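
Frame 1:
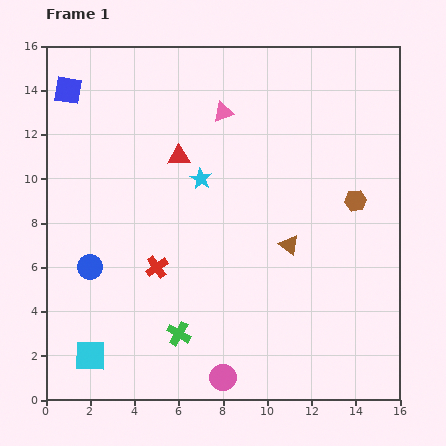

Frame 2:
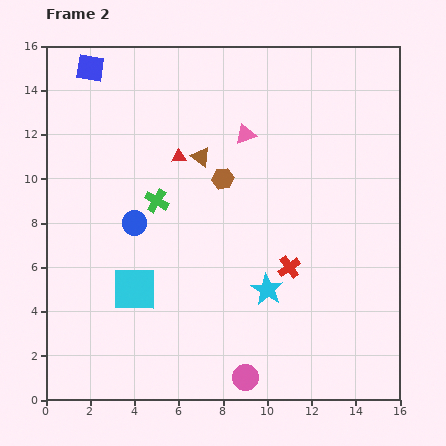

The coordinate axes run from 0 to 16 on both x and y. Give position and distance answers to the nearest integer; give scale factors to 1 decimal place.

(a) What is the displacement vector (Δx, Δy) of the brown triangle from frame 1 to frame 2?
(-4, 4)

The brown triangle was at (11, 7) in frame 1 and (7, 11) in frame 2.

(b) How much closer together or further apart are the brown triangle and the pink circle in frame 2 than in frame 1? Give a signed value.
+3

Distance in frame 1: 7. Distance in frame 2: 10.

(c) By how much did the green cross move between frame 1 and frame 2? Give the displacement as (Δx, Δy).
(-1, 6)

The green cross was at (6, 3) in frame 1 and (5, 9) in frame 2.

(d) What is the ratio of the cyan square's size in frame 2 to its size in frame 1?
1.4×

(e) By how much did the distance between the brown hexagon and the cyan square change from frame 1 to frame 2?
-8

Distance in frame 1: 14. Distance in frame 2: 6.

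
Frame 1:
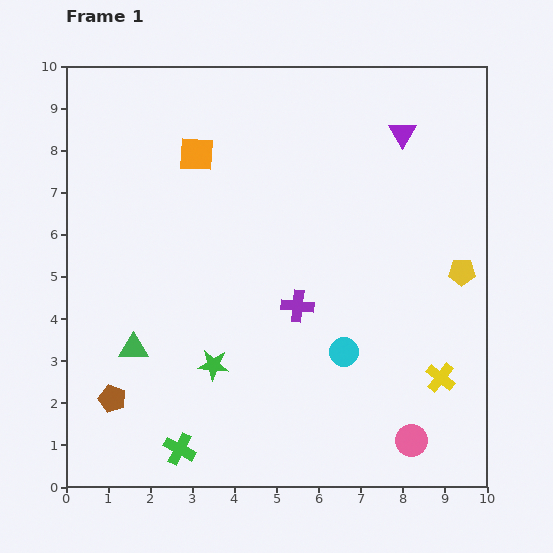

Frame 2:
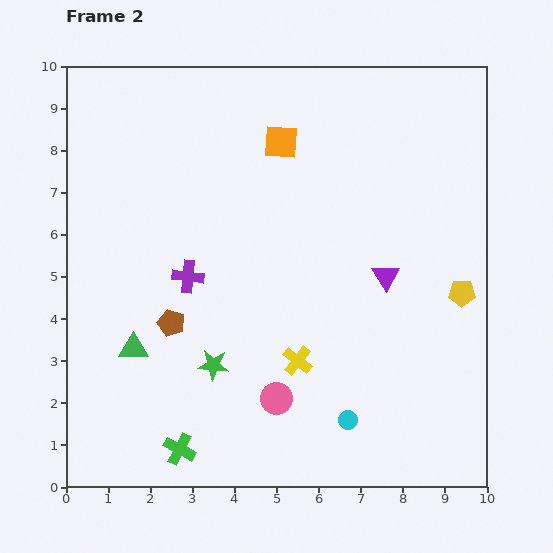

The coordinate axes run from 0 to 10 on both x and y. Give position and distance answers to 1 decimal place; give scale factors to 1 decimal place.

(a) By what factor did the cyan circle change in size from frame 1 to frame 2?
0.6×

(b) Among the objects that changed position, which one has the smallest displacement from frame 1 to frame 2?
the yellow pentagon

(moved 0.5)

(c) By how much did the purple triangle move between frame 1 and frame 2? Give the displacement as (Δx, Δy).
(-0.4, -3.4)

The purple triangle was at (8.0, 8.4) in frame 1 and (7.6, 5.0) in frame 2.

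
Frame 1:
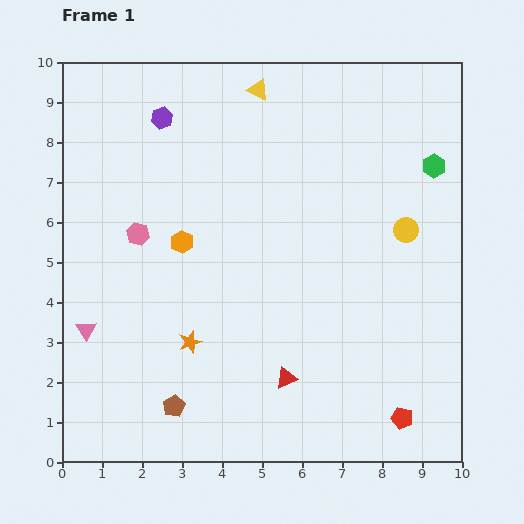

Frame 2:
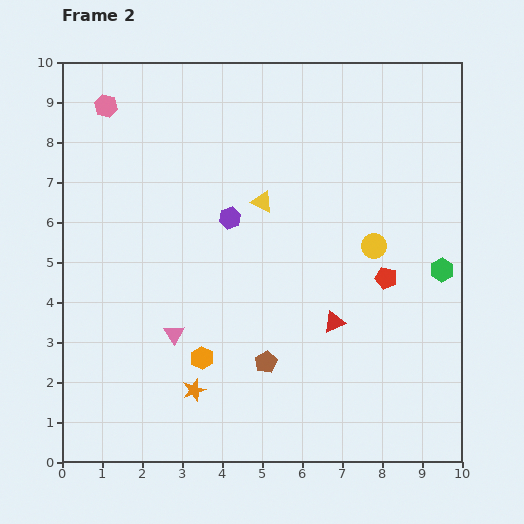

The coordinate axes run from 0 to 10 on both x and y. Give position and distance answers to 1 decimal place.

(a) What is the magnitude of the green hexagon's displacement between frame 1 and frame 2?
2.6

The green hexagon moved from (9.3, 7.4) to (9.5, 4.8), a distance of √(0.2² + 2.6²) ≈ 2.6.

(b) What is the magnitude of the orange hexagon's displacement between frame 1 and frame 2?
2.9

The orange hexagon moved from (3.0, 5.5) to (3.5, 2.6), a distance of √(0.5² + 2.9²) ≈ 2.9.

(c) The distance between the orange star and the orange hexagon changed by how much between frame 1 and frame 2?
-1.7

Distance in frame 1: 2.5. Distance in frame 2: 0.8.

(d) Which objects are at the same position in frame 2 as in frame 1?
none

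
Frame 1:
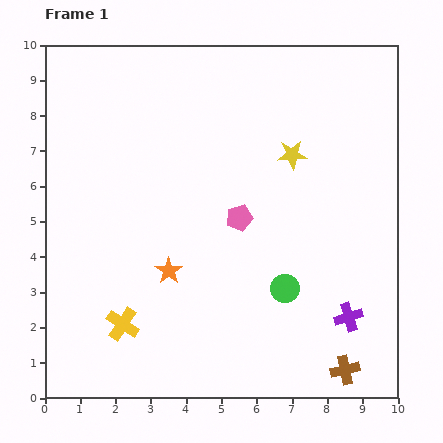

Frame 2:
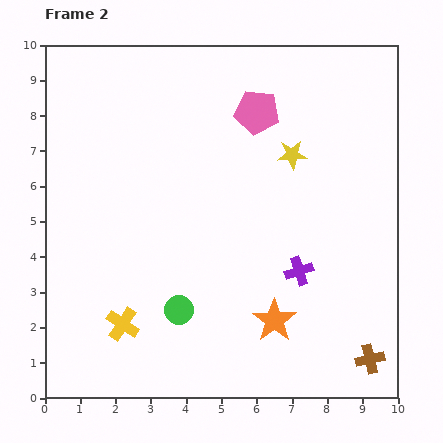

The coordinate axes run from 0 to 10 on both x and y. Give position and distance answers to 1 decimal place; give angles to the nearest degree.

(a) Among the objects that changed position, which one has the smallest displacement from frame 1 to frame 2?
the brown cross

(moved 0.8)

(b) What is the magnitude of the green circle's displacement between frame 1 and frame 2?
3.1

The green circle moved from (6.8, 3.1) to (3.8, 2.5), a distance of √(3.0² + 0.6²) ≈ 3.1.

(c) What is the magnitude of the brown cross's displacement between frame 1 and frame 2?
0.8

The brown cross moved from (8.5, 0.8) to (9.2, 1.1), a distance of √(0.7² + 0.3²) ≈ 0.8.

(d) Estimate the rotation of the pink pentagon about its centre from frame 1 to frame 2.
22° clockwise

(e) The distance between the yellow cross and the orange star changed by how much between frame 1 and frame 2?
+2.3

Distance in frame 1: 2.0. Distance in frame 2: 4.3.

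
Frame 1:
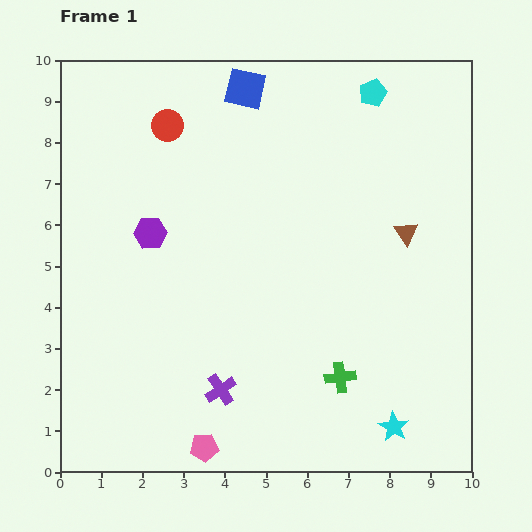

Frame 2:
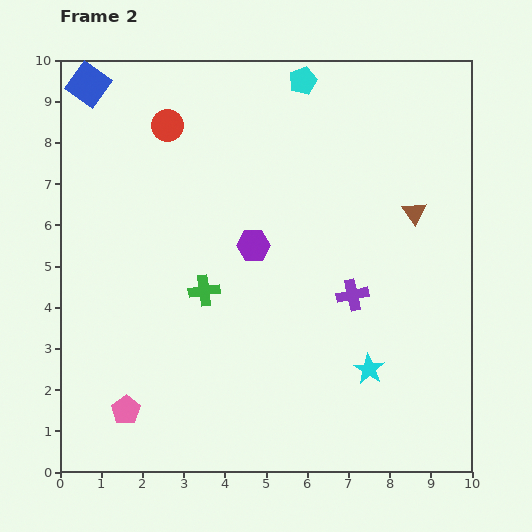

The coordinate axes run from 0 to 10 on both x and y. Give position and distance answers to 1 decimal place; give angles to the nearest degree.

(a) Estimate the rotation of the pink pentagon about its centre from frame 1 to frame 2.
29° counter-clockwise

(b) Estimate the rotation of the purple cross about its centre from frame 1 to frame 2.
22° clockwise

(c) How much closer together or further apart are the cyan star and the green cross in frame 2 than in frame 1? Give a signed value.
+2.6

Distance in frame 1: 1.8. Distance in frame 2: 4.4.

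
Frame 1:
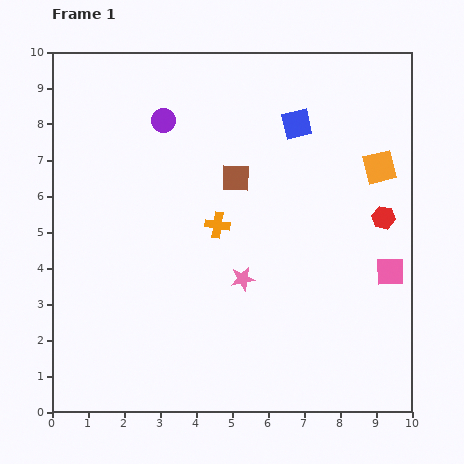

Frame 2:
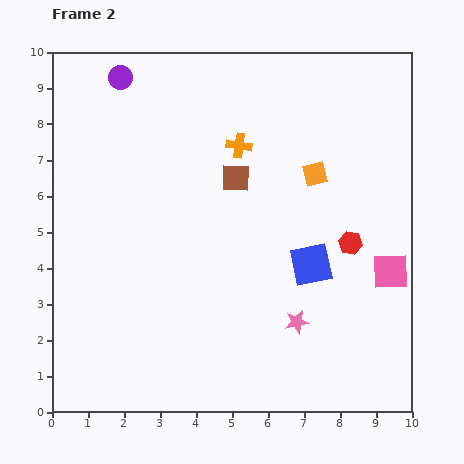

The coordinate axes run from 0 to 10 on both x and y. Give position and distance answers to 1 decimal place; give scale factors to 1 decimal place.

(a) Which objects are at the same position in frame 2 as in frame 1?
the pink square, the brown square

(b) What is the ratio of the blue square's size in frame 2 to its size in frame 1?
1.4×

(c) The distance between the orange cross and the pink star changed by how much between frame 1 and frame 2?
+3.5

Distance in frame 1: 1.7. Distance in frame 2: 5.2.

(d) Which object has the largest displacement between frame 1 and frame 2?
the blue square

(moved 3.9; next 2.3)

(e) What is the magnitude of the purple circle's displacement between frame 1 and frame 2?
1.7

The purple circle moved from (3.1, 8.1) to (1.9, 9.3), a distance of √(1.2² + 1.2²) ≈ 1.7.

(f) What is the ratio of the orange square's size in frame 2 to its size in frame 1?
0.7×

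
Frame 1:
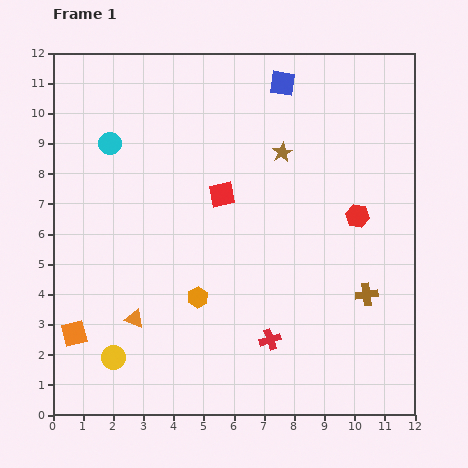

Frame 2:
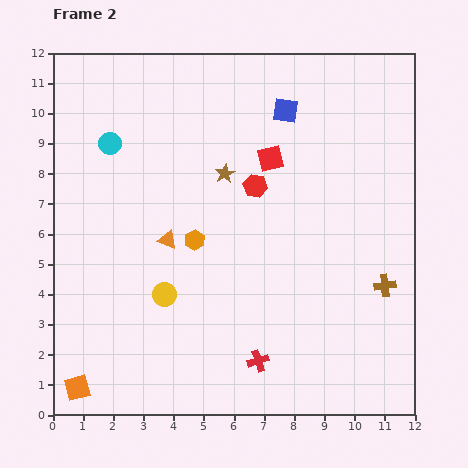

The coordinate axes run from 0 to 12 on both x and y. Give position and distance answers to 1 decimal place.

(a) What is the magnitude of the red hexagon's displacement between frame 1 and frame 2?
3.5

The red hexagon moved from (10.1, 6.6) to (6.7, 7.6), a distance of √(3.4² + 1.0²) ≈ 3.5.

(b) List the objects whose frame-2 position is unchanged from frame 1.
the cyan circle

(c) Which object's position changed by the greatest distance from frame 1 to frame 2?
the red hexagon

(moved 3.5; next 2.8)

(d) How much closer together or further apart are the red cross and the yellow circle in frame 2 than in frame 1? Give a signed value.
-1.4

Distance in frame 1: 5.2. Distance in frame 2: 3.8.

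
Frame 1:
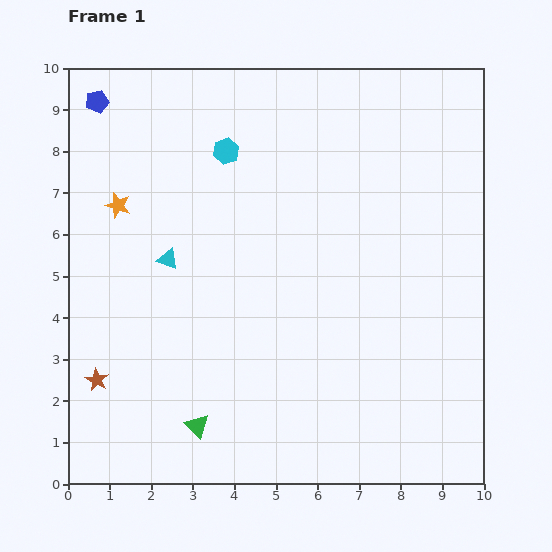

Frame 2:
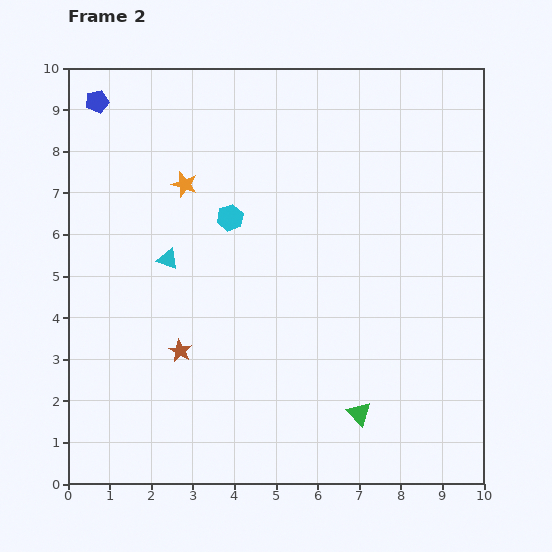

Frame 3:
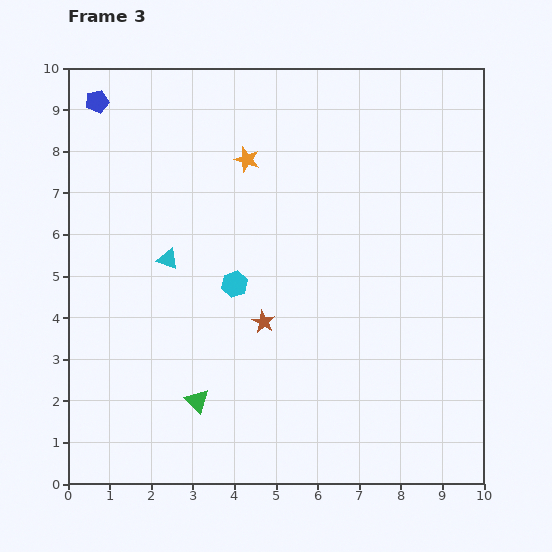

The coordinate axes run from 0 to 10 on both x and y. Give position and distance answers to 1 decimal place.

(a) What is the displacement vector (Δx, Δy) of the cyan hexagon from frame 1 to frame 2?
(0.1, -1.6)

The cyan hexagon was at (3.8, 8.0) in frame 1 and (3.9, 6.4) in frame 2.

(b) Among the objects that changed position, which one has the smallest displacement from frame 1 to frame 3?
the green triangle

(moved 0.6)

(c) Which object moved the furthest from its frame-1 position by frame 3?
the brown star

(moved 4.2; next 3.3)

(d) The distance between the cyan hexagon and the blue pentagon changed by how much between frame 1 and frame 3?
+2.2

Distance in frame 1: 3.3. Distance in frame 3: 5.5.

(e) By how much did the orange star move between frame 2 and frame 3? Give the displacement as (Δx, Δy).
(1.5, 0.6)

The orange star was at (2.8, 7.2) in frame 2 and (4.3, 7.8) in frame 3.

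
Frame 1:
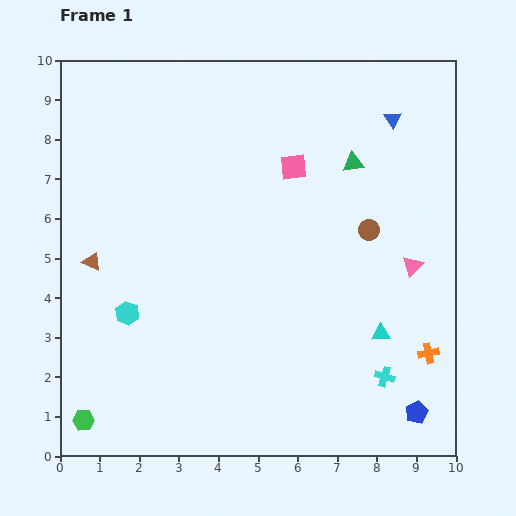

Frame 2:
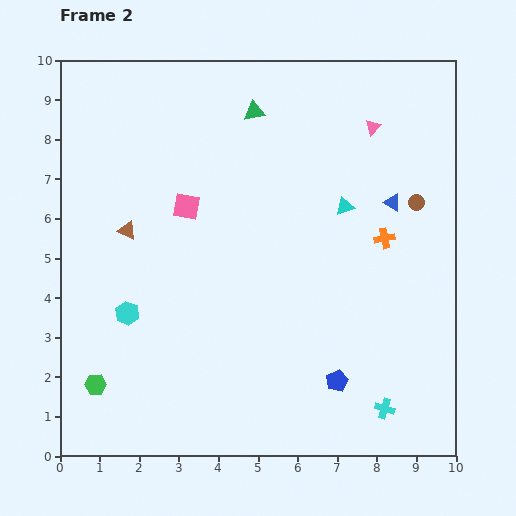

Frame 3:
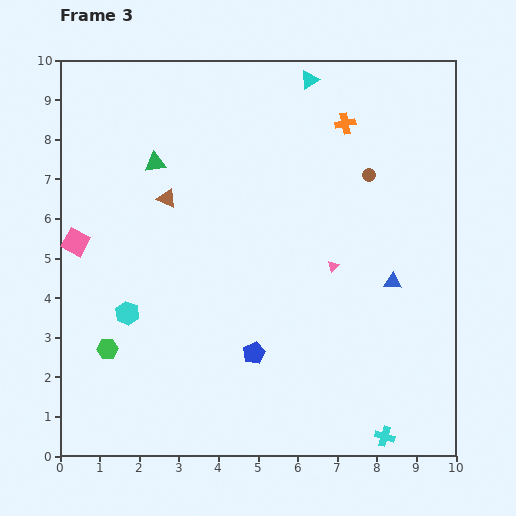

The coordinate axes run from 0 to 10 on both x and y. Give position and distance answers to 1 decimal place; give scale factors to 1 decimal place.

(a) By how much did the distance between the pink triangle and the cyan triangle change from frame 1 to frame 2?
+0.2

Distance in frame 1: 1.9. Distance in frame 2: 2.1.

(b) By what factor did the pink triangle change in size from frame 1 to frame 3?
0.6×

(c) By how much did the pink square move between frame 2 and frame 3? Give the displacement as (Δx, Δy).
(-2.8, -0.9)

The pink square was at (3.2, 6.3) in frame 2 and (0.4, 5.4) in frame 3.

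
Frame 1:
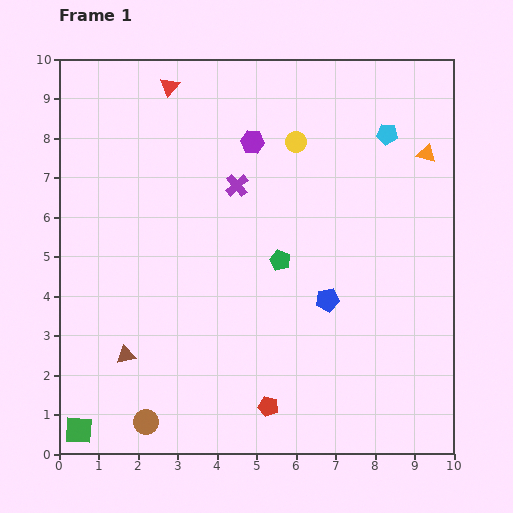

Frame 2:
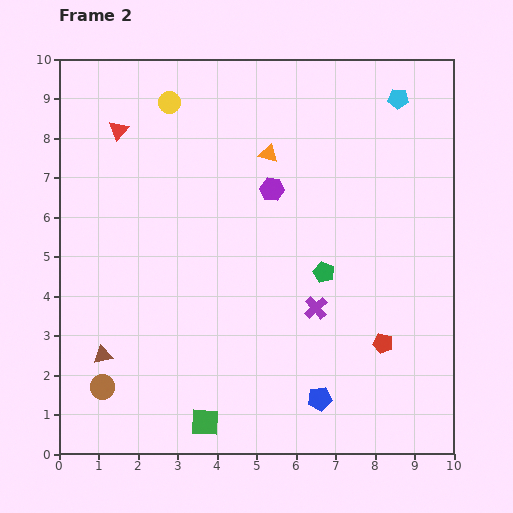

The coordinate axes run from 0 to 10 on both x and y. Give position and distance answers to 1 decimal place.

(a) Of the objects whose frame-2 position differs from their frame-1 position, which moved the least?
the brown triangle

(moved 0.6)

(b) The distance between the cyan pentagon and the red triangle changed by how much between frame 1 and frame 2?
+1.5

Distance in frame 1: 5.6. Distance in frame 2: 7.1.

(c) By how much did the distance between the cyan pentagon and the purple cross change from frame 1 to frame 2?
+1.7

Distance in frame 1: 4.0. Distance in frame 2: 5.7.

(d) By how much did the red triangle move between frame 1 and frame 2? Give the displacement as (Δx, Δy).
(-1.3, -1.1)

The red triangle was at (2.8, 9.3) in frame 1 and (1.5, 8.2) in frame 2.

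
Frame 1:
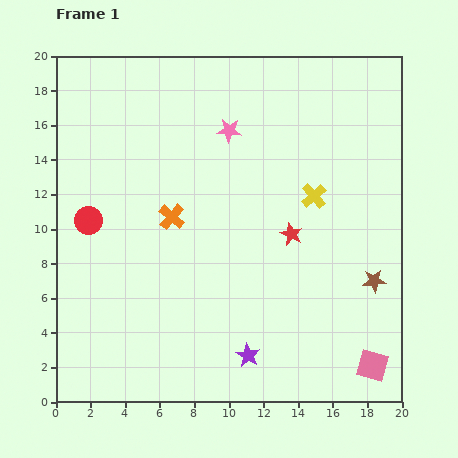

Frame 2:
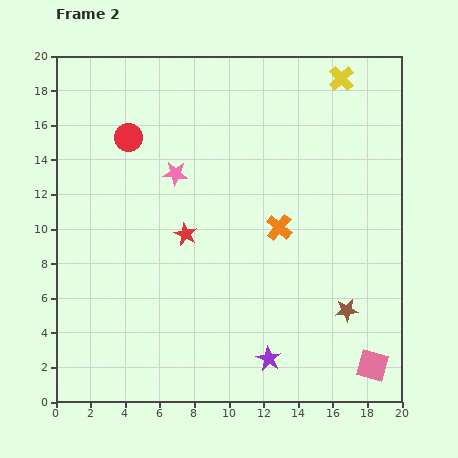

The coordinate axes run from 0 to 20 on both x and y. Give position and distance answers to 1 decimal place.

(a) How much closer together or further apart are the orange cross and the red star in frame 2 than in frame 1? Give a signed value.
-1.6

Distance in frame 1: 7.0. Distance in frame 2: 5.4.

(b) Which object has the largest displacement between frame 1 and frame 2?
the yellow cross

(moved 7.0; next 6.2)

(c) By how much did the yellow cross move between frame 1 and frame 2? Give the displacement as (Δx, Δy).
(1.6, 6.8)

The yellow cross was at (14.9, 11.9) in frame 1 and (16.5, 18.7) in frame 2.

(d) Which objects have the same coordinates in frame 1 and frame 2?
the pink square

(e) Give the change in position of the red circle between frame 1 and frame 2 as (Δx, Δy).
(2.3, 4.8)

The red circle was at (1.9, 10.5) in frame 1 and (4.2, 15.3) in frame 2.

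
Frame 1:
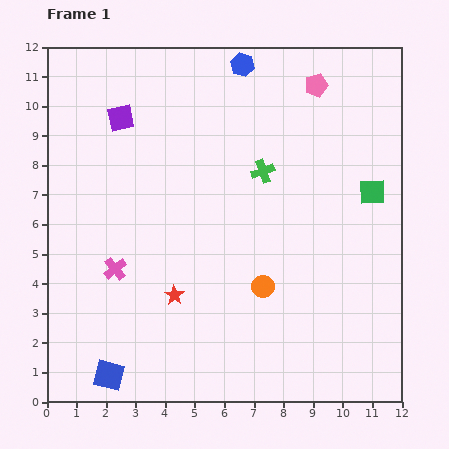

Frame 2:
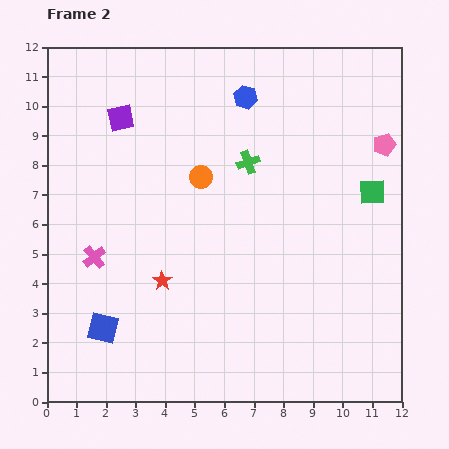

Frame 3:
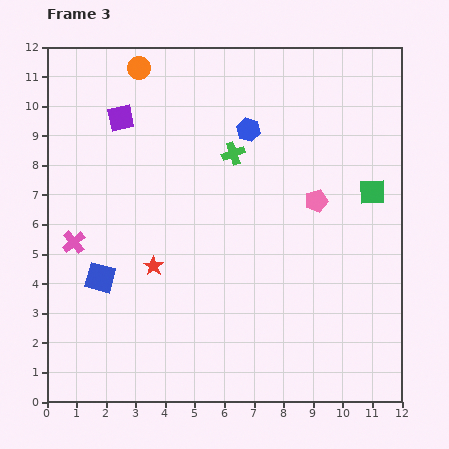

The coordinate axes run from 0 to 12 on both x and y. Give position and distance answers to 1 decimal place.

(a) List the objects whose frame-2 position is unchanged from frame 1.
the green square, the purple square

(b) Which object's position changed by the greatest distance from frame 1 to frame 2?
the orange circle

(moved 4.3; next 3.0)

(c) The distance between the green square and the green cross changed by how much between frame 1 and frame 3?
+1.1

Distance in frame 1: 3.8. Distance in frame 3: 4.9.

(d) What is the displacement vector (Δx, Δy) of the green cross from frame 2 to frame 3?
(-0.5, 0.3)

The green cross was at (6.8, 8.1) in frame 2 and (6.3, 8.4) in frame 3.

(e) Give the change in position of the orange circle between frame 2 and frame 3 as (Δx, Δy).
(-2.1, 3.7)

The orange circle was at (5.2, 7.6) in frame 2 and (3.1, 11.3) in frame 3.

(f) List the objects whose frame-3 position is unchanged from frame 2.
the green square, the purple square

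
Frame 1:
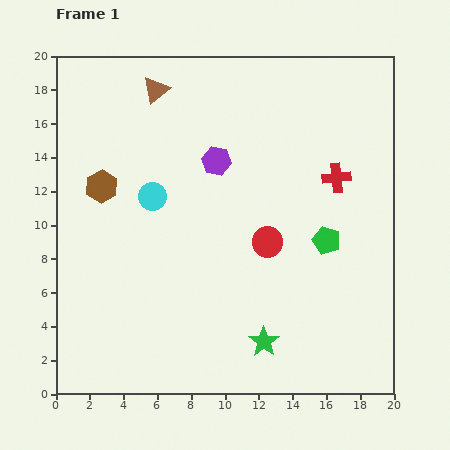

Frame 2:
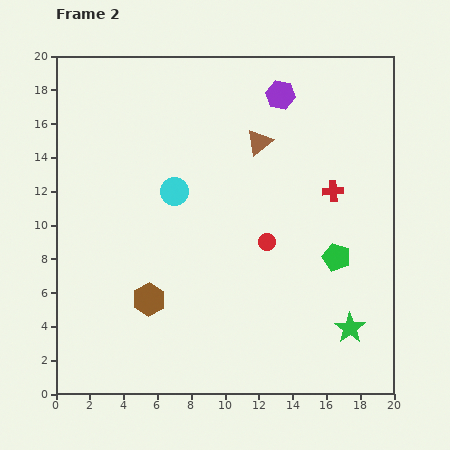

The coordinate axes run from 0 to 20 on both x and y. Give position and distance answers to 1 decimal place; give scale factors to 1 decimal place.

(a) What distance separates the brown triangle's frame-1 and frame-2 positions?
6.8

The brown triangle moved from (5.9, 18.0) to (12.0, 14.9), a distance of √(6.1² + 3.1²) ≈ 6.8.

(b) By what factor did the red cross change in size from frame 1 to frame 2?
0.7×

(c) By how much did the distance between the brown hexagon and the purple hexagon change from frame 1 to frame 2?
+7.4

Distance in frame 1: 7.0. Distance in frame 2: 14.4.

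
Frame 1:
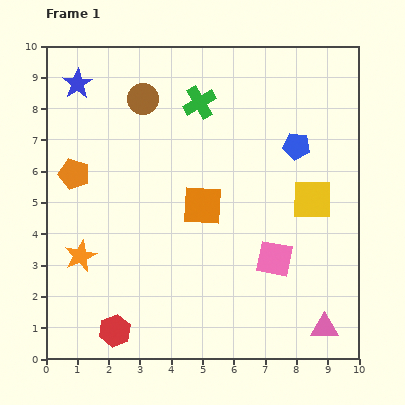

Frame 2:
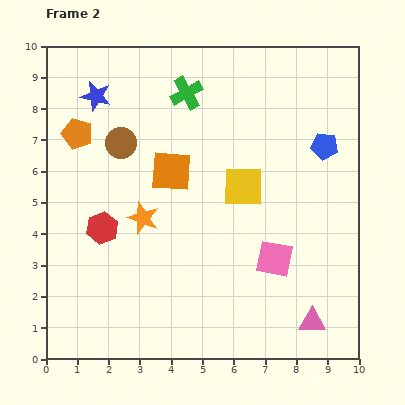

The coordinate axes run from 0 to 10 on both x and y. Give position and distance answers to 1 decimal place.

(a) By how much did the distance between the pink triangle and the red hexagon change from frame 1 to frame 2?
+0.6

Distance in frame 1: 6.7. Distance in frame 2: 7.3.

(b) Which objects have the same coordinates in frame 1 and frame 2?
the pink square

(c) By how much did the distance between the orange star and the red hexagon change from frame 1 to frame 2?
-1.3

Distance in frame 1: 2.6. Distance in frame 2: 1.3.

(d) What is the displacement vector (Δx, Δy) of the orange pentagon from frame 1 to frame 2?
(0.1, 1.3)

The orange pentagon was at (0.9, 5.9) in frame 1 and (1.0, 7.2) in frame 2.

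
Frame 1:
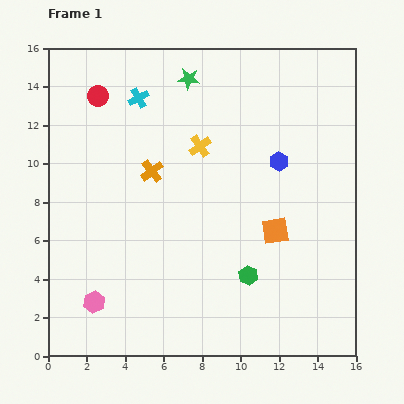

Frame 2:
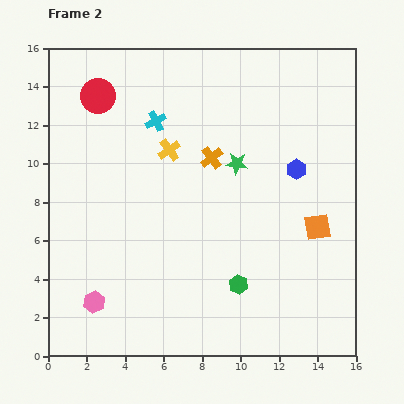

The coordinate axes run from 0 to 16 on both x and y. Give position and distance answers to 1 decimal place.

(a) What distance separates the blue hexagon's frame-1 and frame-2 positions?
1.0

The blue hexagon moved from (12.0, 10.1) to (12.9, 9.7), a distance of √(0.9² + 0.4²) ≈ 1.0.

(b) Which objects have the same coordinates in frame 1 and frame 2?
the pink hexagon, the red circle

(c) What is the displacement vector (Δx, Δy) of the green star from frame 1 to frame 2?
(2.5, -4.4)

The green star was at (7.3, 14.4) in frame 1 and (9.8, 10.0) in frame 2.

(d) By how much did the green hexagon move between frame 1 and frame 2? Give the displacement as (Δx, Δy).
(-0.5, -0.5)

The green hexagon was at (10.4, 4.2) in frame 1 and (9.9, 3.7) in frame 2.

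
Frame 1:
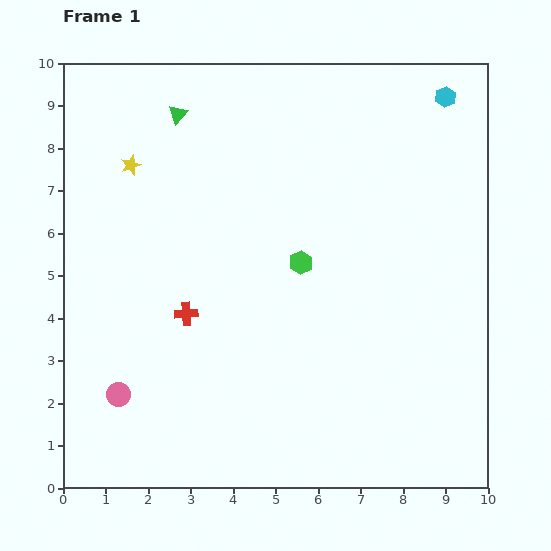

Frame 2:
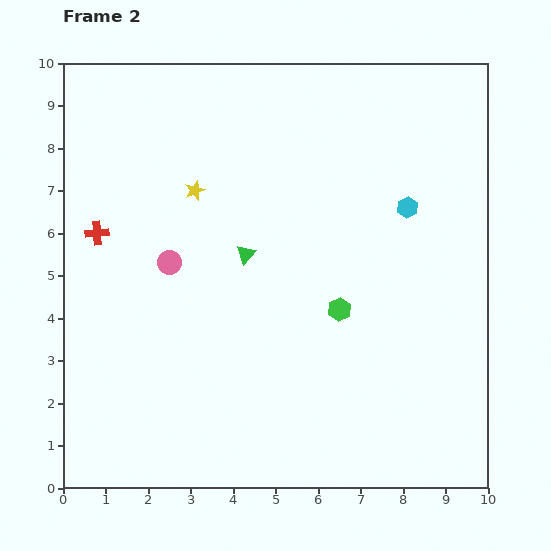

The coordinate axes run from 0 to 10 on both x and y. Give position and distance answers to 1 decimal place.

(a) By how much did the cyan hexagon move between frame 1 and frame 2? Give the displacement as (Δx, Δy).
(-0.9, -2.6)

The cyan hexagon was at (9.0, 9.2) in frame 1 and (8.1, 6.6) in frame 2.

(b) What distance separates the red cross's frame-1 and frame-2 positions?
2.8

The red cross moved from (2.9, 4.1) to (0.8, 6.0), a distance of √(2.1² + 1.9²) ≈ 2.8.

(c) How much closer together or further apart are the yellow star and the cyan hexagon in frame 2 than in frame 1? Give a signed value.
-2.6

Distance in frame 1: 7.6. Distance in frame 2: 5.0.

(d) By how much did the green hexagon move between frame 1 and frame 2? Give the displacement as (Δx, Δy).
(0.9, -1.1)

The green hexagon was at (5.6, 5.3) in frame 1 and (6.5, 4.2) in frame 2.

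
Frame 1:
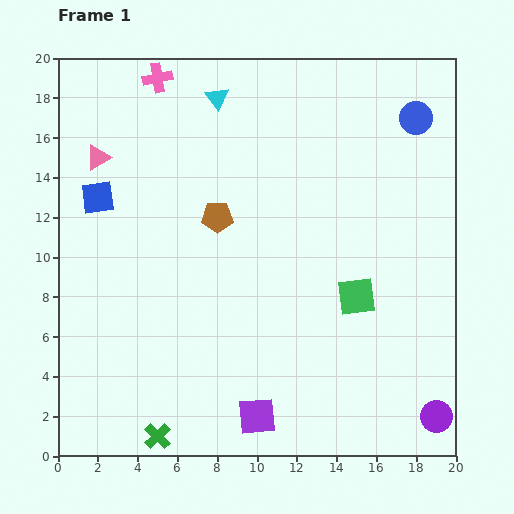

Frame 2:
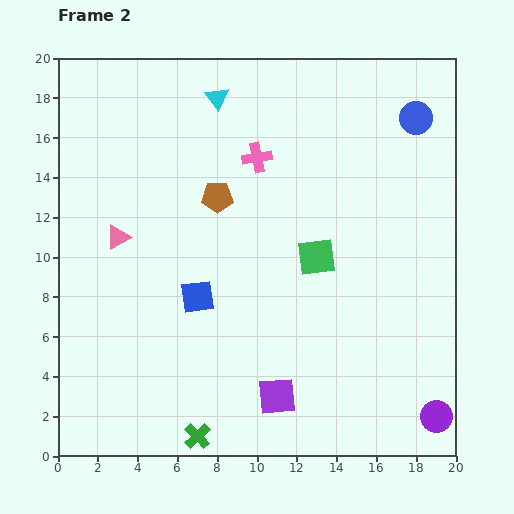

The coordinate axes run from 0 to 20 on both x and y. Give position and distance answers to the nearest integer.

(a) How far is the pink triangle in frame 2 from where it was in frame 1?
4

The pink triangle moved from (2, 15) to (3, 11), a distance of √(1² + 4²) ≈ 4.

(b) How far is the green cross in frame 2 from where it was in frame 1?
2

The green cross moved from (5, 1) to (7, 1), a distance of √(2² + 0²) ≈ 2.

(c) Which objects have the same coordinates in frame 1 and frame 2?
the cyan triangle, the blue circle, the purple circle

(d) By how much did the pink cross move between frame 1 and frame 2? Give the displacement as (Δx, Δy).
(5, -4)

The pink cross was at (5, 19) in frame 1 and (10, 15) in frame 2.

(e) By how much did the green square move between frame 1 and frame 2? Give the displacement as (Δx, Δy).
(-2, 2)

The green square was at (15, 8) in frame 1 and (13, 10) in frame 2.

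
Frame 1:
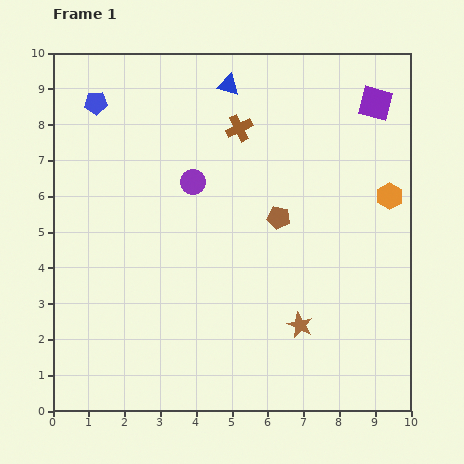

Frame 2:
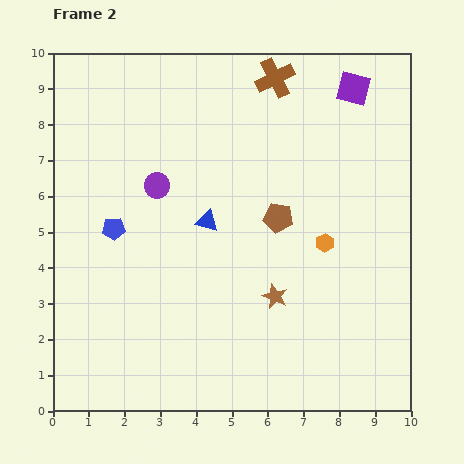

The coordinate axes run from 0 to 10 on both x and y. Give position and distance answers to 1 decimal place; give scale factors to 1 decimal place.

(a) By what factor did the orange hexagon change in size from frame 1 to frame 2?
0.7×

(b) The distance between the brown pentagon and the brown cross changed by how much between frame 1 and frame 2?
+1.2

Distance in frame 1: 2.7. Distance in frame 2: 3.9.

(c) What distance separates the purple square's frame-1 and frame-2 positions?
0.7

The purple square moved from (9.0, 8.6) to (8.4, 9.0), a distance of √(0.6² + 0.4²) ≈ 0.7.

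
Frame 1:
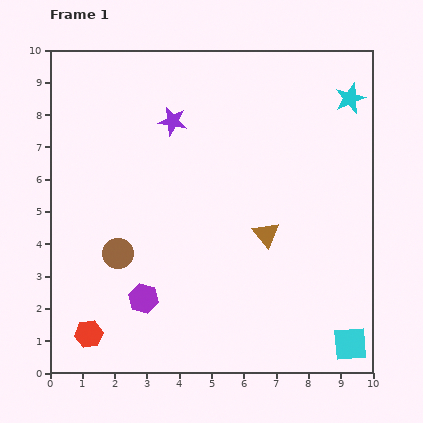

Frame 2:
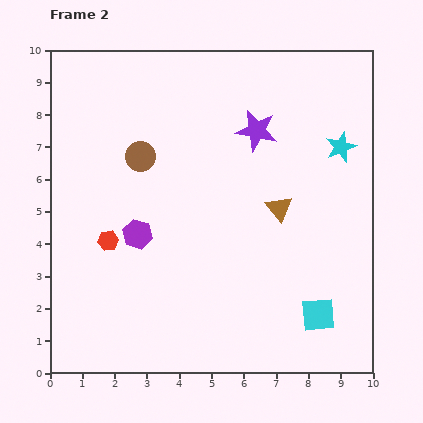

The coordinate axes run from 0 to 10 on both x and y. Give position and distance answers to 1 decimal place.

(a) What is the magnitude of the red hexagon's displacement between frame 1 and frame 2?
3.0

The red hexagon moved from (1.2, 1.2) to (1.8, 4.1), a distance of √(0.6² + 2.9²) ≈ 3.0.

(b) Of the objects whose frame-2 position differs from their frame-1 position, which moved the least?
the brown triangle

(moved 0.9)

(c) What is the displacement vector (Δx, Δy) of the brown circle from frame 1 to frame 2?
(0.7, 3.0)

The brown circle was at (2.1, 3.7) in frame 1 and (2.8, 6.7) in frame 2.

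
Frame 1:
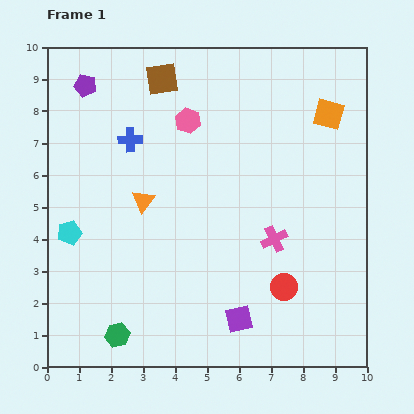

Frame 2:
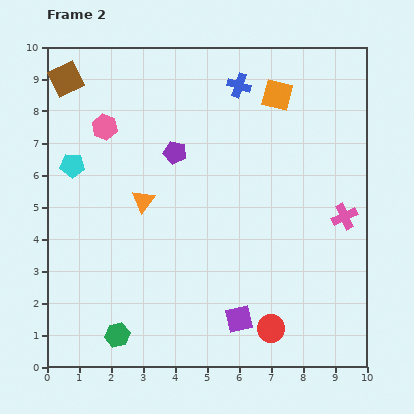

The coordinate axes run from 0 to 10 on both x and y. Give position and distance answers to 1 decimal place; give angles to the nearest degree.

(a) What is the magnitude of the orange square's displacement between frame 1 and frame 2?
1.7

The orange square moved from (8.8, 7.9) to (7.2, 8.5), a distance of √(1.6² + 0.6²) ≈ 1.7.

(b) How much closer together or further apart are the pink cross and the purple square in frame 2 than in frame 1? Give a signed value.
+1.9

Distance in frame 1: 2.7. Distance in frame 2: 4.6.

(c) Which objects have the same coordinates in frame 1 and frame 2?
the green hexagon, the orange triangle, the purple square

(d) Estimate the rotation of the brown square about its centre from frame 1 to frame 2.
17° counter-clockwise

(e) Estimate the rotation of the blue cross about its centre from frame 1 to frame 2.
20° clockwise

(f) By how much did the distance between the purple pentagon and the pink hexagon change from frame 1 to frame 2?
-1.1

Distance in frame 1: 3.4. Distance in frame 2: 2.3.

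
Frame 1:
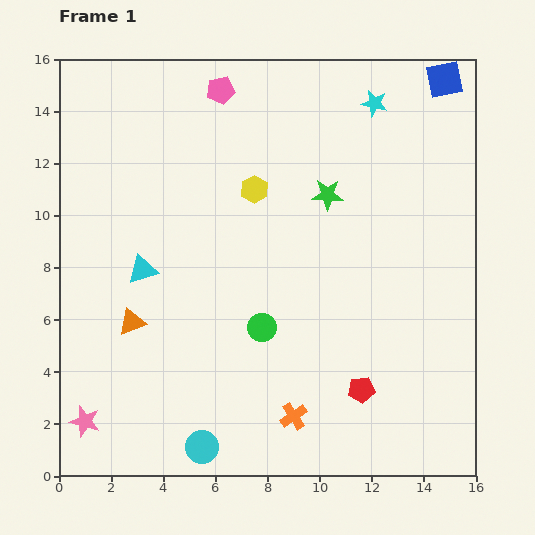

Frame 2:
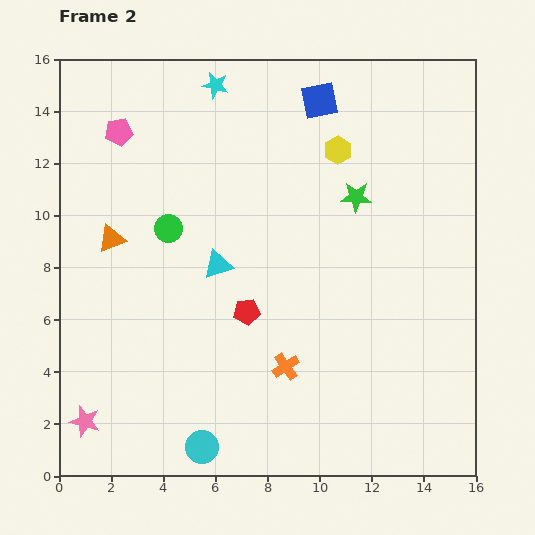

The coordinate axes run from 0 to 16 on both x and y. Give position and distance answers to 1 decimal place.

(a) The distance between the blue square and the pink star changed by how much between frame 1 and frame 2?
-3.8

Distance in frame 1: 19.0. Distance in frame 2: 15.2.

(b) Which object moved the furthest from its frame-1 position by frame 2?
the cyan star

(moved 6.1; next 5.3)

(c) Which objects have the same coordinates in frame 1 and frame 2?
the cyan circle, the pink star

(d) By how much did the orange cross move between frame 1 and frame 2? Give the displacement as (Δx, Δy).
(-0.3, 1.9)

The orange cross was at (9.0, 2.3) in frame 1 and (8.7, 4.2) in frame 2.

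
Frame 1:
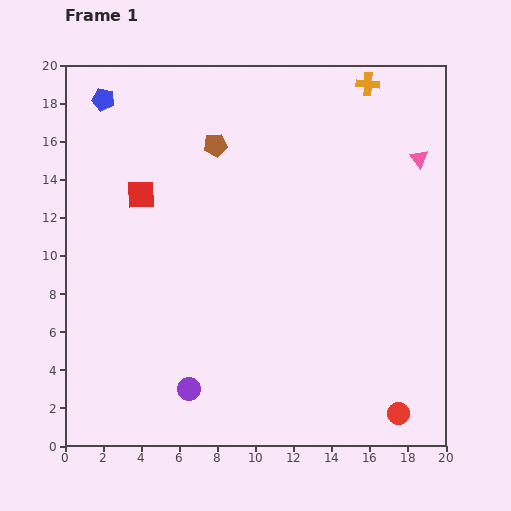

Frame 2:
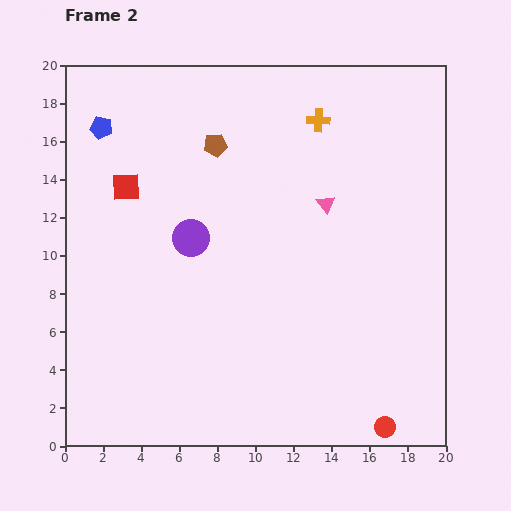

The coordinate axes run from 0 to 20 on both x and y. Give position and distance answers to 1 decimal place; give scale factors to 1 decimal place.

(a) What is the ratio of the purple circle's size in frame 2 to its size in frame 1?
1.6×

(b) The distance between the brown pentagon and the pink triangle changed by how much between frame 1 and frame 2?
-4.1

Distance in frame 1: 10.7. Distance in frame 2: 6.6.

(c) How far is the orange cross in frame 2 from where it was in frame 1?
3.2

The orange cross moved from (15.9, 19.0) to (13.3, 17.1), a distance of √(2.6² + 1.9²) ≈ 3.2.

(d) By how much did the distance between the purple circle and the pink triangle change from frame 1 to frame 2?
-9.8

Distance in frame 1: 17.1. Distance in frame 2: 7.3.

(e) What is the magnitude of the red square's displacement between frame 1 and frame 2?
0.9

The red square moved from (4.0, 13.2) to (3.2, 13.6), a distance of √(0.8² + 0.4²) ≈ 0.9.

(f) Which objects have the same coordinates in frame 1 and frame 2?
the brown pentagon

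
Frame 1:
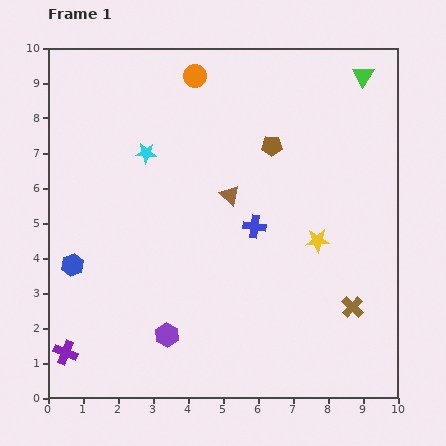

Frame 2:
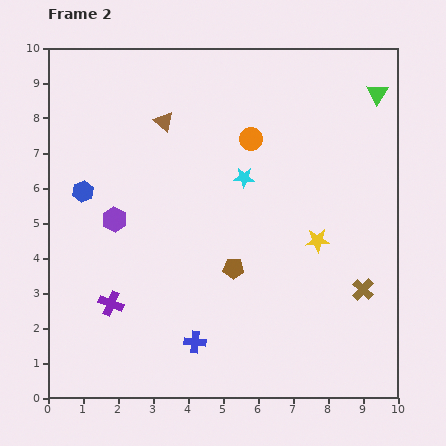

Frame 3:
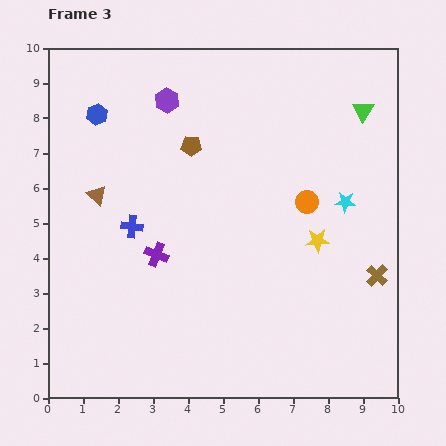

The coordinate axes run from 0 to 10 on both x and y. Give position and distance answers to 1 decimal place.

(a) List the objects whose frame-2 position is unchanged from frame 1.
the yellow star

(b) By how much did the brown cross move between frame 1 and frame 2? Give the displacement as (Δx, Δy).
(0.3, 0.5)

The brown cross was at (8.7, 2.6) in frame 1 and (9.0, 3.1) in frame 2.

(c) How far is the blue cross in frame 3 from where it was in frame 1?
3.5

The blue cross moved from (5.9, 4.9) to (2.4, 4.9), a distance of √(3.5² + 0.0²) ≈ 3.5.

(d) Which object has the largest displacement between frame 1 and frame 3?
the purple hexagon

(moved 6.7; next 5.9)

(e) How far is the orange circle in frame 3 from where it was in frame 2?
2.4

The orange circle moved from (5.8, 7.4) to (7.4, 5.6), a distance of √(1.6² + 1.8²) ≈ 2.4.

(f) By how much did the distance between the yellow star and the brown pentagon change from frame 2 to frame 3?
+2.0

Distance in frame 2: 2.5. Distance in frame 3: 4.5.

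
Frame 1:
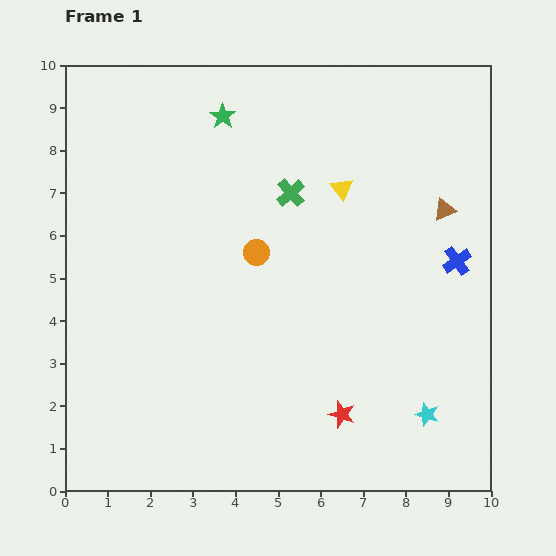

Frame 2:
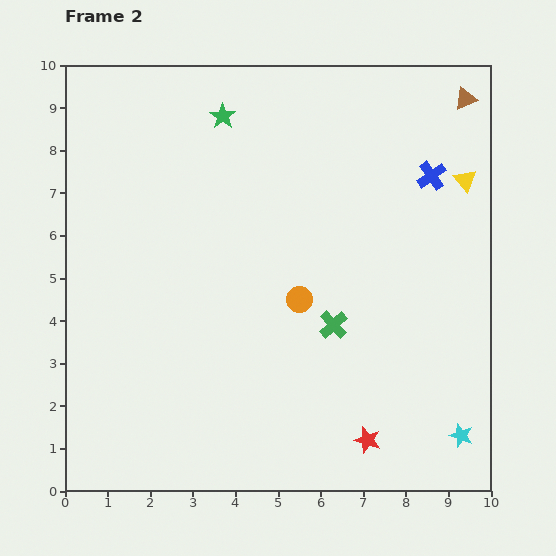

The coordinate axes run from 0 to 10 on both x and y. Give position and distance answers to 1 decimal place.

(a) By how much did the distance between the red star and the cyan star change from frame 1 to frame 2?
+0.2

Distance in frame 1: 2.0. Distance in frame 2: 2.2.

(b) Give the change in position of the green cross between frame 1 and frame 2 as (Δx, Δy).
(1.0, -3.1)

The green cross was at (5.3, 7.0) in frame 1 and (6.3, 3.9) in frame 2.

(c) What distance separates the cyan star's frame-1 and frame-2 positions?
0.9

The cyan star moved from (8.5, 1.8) to (9.3, 1.3), a distance of √(0.8² + 0.5²) ≈ 0.9.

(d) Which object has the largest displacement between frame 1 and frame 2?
the green cross

(moved 3.3; next 2.9)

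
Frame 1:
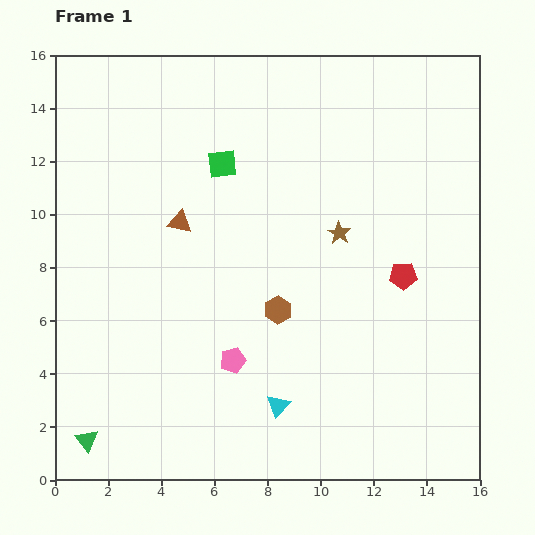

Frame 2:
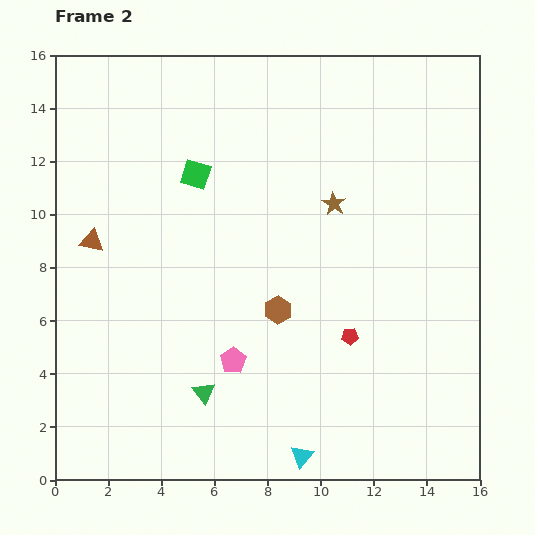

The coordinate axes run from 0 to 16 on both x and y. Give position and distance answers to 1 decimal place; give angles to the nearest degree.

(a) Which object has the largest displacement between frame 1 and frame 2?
the green triangle

(moved 4.8; next 3.4)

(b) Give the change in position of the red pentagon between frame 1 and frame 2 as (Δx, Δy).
(-2.0, -2.3)

The red pentagon was at (13.1, 7.7) in frame 1 and (11.1, 5.4) in frame 2.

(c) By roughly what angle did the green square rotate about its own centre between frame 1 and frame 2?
24° clockwise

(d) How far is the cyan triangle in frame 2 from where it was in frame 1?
2.1

The cyan triangle moved from (8.4, 2.8) to (9.3, 0.9), a distance of √(0.9² + 1.9²) ≈ 2.1.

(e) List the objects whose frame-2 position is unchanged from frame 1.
the pink pentagon, the brown hexagon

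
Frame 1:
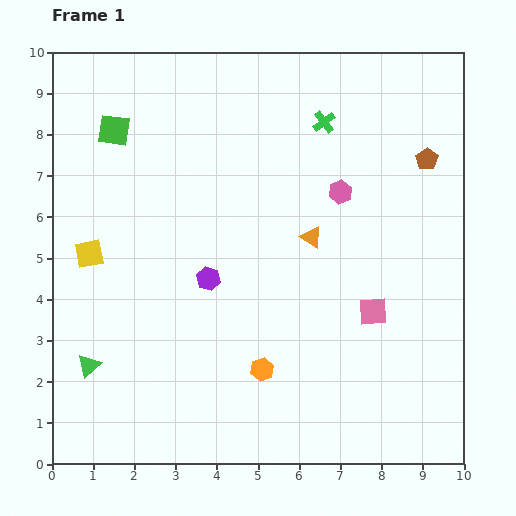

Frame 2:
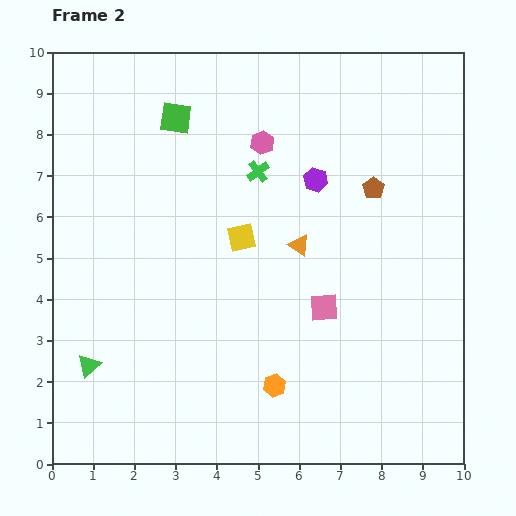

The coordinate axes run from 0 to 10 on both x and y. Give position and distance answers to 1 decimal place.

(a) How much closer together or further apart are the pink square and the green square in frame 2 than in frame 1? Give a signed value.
-1.9

Distance in frame 1: 7.7. Distance in frame 2: 5.8.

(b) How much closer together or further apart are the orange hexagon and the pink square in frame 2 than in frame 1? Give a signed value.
-0.8

Distance in frame 1: 3.0. Distance in frame 2: 2.2.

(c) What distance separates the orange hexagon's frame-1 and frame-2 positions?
0.5

The orange hexagon moved from (5.1, 2.3) to (5.4, 1.9), a distance of √(0.3² + 0.4²) ≈ 0.5.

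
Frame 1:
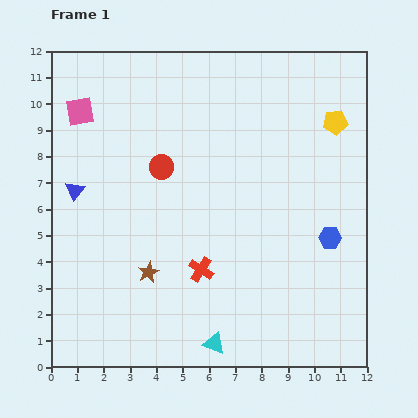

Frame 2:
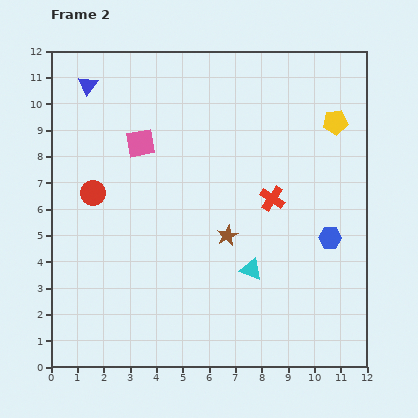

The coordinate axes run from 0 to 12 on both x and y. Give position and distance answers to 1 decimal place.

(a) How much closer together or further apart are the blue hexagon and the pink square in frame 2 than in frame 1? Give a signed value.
-2.6

Distance in frame 1: 10.6. Distance in frame 2: 8.0.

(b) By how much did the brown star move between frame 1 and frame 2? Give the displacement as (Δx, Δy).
(3.0, 1.4)

The brown star was at (3.7, 3.6) in frame 1 and (6.7, 5.0) in frame 2.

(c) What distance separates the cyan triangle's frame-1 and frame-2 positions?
3.1

The cyan triangle moved from (6.2, 0.9) to (7.6, 3.7), a distance of √(1.4² + 2.8²) ≈ 3.1.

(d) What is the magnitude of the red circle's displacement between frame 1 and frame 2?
2.8

The red circle moved from (4.2, 7.6) to (1.6, 6.6), a distance of √(2.6² + 1.0²) ≈ 2.8.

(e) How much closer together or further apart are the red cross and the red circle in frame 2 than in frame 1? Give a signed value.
+2.6

Distance in frame 1: 4.2. Distance in frame 2: 6.8.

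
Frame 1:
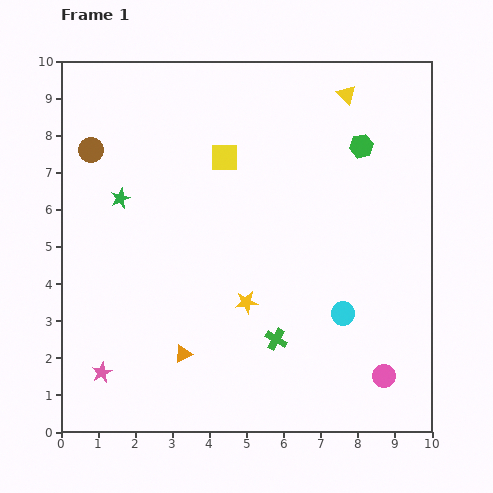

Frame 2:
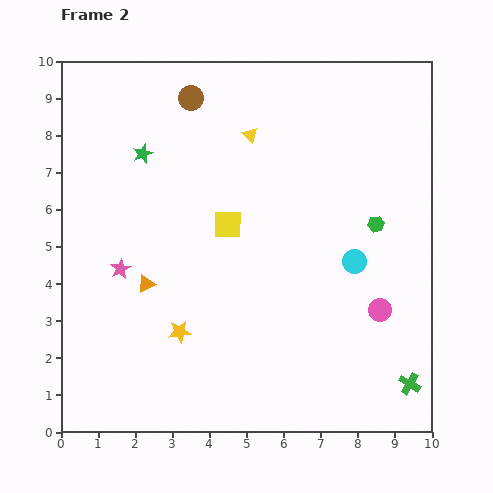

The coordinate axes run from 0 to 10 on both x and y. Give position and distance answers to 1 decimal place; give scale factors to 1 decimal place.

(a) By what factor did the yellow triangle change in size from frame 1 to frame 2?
0.8×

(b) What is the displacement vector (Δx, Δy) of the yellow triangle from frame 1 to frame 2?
(-2.6, -1.1)

The yellow triangle was at (7.7, 9.1) in frame 1 and (5.1, 8.0) in frame 2.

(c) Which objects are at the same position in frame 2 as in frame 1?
none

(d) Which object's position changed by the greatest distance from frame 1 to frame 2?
the green cross

(moved 3.8; next 3.0)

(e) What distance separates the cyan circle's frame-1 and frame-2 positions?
1.4

The cyan circle moved from (7.6, 3.2) to (7.9, 4.6), a distance of √(0.3² + 1.4²) ≈ 1.4.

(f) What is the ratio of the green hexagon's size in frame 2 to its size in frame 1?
0.7×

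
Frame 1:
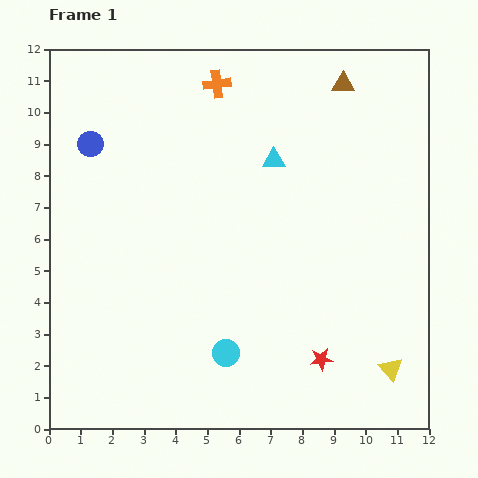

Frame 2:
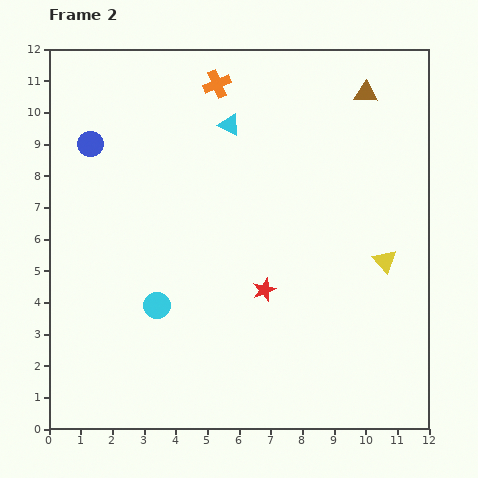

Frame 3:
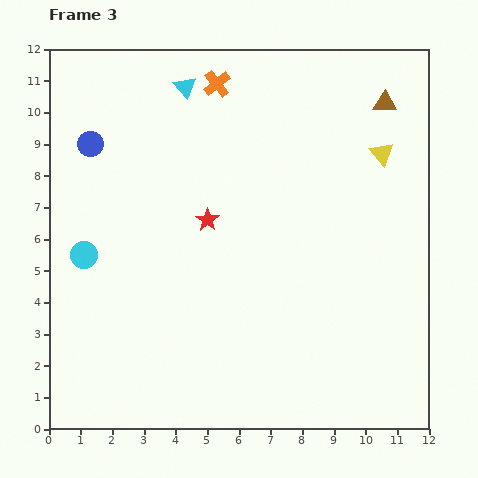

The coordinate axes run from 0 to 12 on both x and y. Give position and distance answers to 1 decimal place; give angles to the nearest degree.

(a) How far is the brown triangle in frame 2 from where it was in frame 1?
0.8

The brown triangle moved from (9.3, 10.9) to (10.0, 10.6), a distance of √(0.7² + 0.3²) ≈ 0.8.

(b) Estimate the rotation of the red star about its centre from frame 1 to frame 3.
31° counter-clockwise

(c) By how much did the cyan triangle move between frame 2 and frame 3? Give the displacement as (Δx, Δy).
(-1.4, 1.2)

The cyan triangle was at (5.7, 9.6) in frame 2 and (4.3, 10.8) in frame 3.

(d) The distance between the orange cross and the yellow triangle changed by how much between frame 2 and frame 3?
-2.1

Distance in frame 2: 7.7. Distance in frame 3: 5.6.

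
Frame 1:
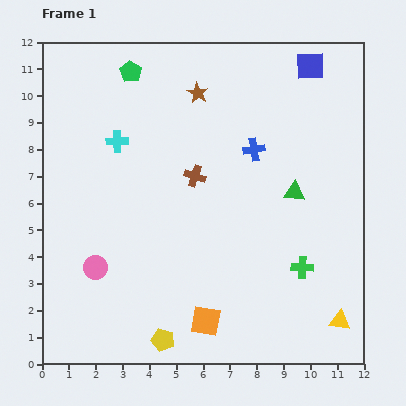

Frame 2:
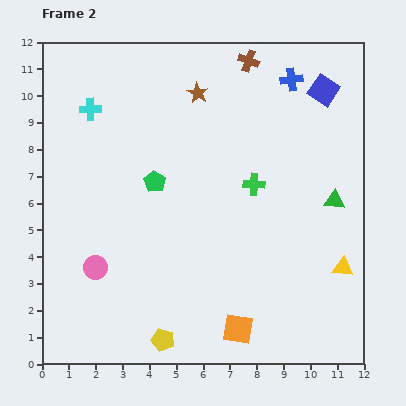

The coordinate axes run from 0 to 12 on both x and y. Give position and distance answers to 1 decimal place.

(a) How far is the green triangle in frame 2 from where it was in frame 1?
1.5

The green triangle moved from (9.4, 6.4) to (10.9, 6.1), a distance of √(1.5² + 0.3²) ≈ 1.5.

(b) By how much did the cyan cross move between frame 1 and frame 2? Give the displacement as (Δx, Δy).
(-1.0, 1.2)

The cyan cross was at (2.8, 8.3) in frame 1 and (1.8, 9.5) in frame 2.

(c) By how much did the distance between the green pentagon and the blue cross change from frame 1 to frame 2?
+1.0

Distance in frame 1: 5.4. Distance in frame 2: 6.4.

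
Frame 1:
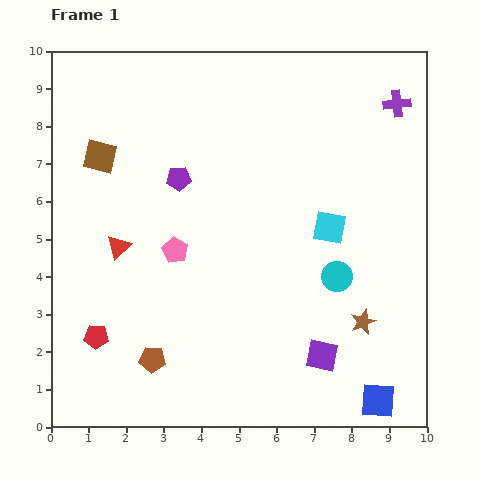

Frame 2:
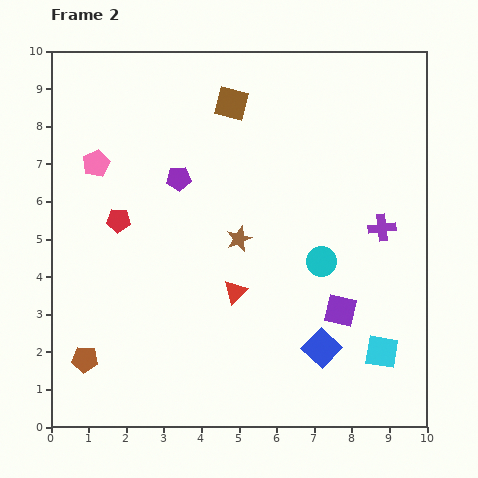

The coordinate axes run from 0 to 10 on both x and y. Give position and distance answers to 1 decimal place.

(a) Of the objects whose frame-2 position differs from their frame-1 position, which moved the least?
the cyan circle

(moved 0.6)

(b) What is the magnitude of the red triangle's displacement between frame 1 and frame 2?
3.3

The red triangle moved from (1.8, 4.8) to (4.9, 3.6), a distance of √(3.1² + 1.2²) ≈ 3.3.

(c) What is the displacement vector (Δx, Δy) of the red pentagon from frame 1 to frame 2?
(0.6, 3.1)

The red pentagon was at (1.2, 2.4) in frame 1 and (1.8, 5.5) in frame 2.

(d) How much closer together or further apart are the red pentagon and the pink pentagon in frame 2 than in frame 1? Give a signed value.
-1.5

Distance in frame 1: 3.1. Distance in frame 2: 1.6.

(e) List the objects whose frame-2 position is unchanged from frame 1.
the purple pentagon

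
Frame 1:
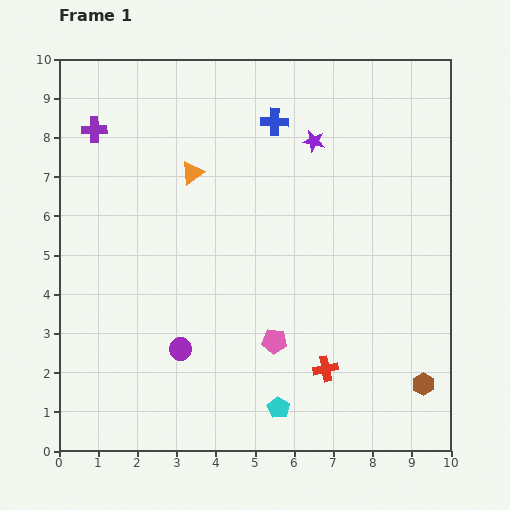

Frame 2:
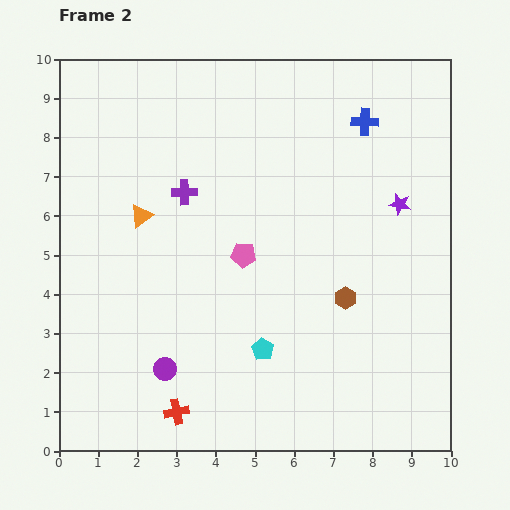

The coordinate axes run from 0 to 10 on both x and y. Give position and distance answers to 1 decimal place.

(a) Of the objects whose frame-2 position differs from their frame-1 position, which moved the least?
the purple circle

(moved 0.6)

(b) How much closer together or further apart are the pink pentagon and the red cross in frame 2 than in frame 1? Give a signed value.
+2.8

Distance in frame 1: 1.5. Distance in frame 2: 4.3.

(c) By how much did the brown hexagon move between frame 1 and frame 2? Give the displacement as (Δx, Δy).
(-2.0, 2.2)

The brown hexagon was at (9.3, 1.7) in frame 1 and (7.3, 3.9) in frame 2.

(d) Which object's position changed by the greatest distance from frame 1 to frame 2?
the red cross

(moved 4.0; next 3.0)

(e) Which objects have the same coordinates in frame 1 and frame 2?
none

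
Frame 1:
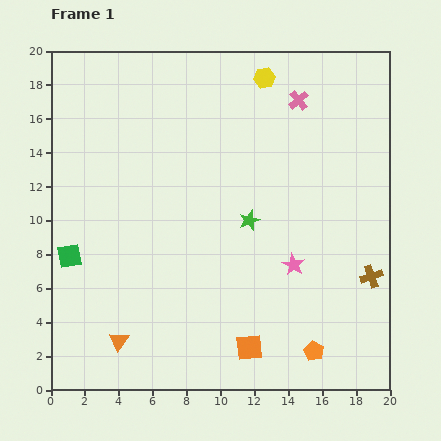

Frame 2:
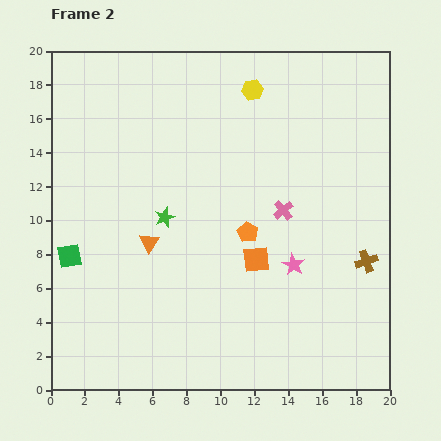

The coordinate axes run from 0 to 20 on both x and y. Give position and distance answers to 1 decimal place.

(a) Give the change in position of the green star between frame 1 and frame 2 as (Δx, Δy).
(-5.0, 0.2)

The green star was at (11.7, 10.0) in frame 1 and (6.7, 10.2) in frame 2.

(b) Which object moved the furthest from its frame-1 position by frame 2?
the orange pentagon

(moved 8.0; next 6.6)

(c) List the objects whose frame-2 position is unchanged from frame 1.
the pink star, the green square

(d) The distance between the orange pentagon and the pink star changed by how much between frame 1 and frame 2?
-1.9

Distance in frame 1: 5.2. Distance in frame 2: 3.3.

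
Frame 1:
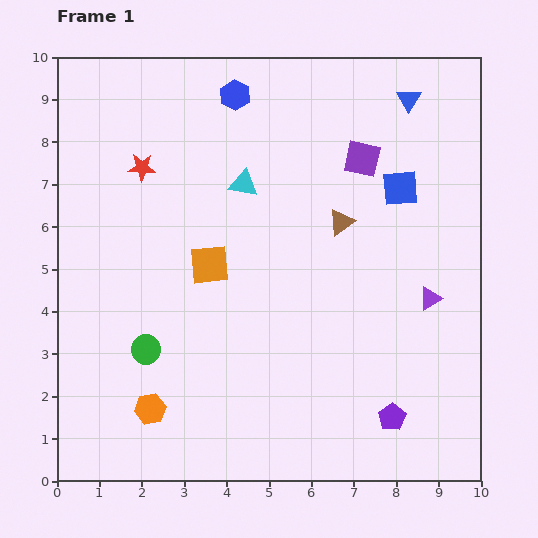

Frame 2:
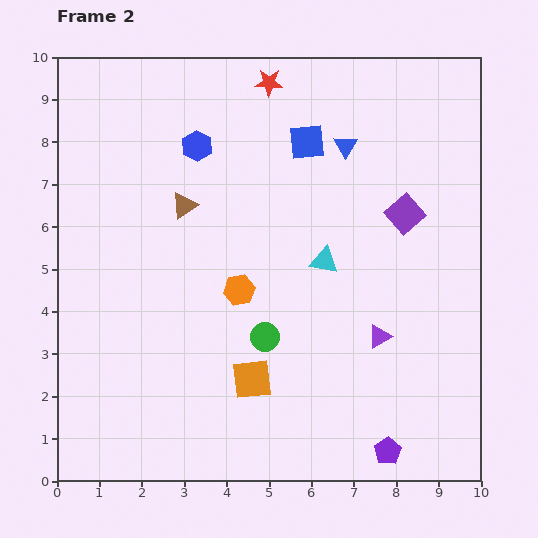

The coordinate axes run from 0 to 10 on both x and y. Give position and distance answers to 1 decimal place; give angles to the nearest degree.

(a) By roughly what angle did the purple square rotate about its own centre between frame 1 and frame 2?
36° clockwise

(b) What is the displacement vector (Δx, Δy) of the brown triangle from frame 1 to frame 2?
(-3.7, 0.4)

The brown triangle was at (6.7, 6.1) in frame 1 and (3.0, 6.5) in frame 2.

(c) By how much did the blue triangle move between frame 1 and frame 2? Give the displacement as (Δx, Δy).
(-1.5, -1.1)

The blue triangle was at (8.3, 9.0) in frame 1 and (6.8, 7.9) in frame 2.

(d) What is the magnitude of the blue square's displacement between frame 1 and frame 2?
2.5

The blue square moved from (8.1, 6.9) to (5.9, 8.0), a distance of √(2.2² + 1.1²) ≈ 2.5.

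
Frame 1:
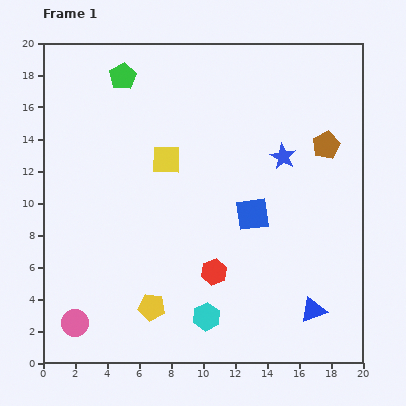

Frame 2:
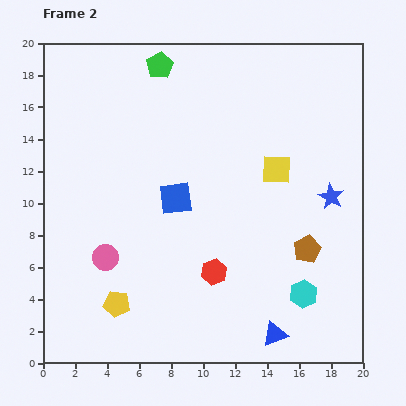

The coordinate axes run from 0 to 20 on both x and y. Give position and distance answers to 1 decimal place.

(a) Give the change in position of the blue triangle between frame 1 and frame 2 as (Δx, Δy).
(-2.4, -1.5)

The blue triangle was at (16.9, 3.3) in frame 1 and (14.5, 1.8) in frame 2.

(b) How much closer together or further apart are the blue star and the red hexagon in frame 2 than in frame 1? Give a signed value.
+0.3

Distance in frame 1: 8.4. Distance in frame 2: 8.7.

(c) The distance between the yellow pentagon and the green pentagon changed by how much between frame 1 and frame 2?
+0.6

Distance in frame 1: 14.5. Distance in frame 2: 15.1.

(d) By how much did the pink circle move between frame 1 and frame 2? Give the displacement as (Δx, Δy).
(1.9, 4.1)

The pink circle was at (2.0, 2.5) in frame 1 and (3.9, 6.6) in frame 2.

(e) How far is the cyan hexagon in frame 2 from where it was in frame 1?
6.3

The cyan hexagon moved from (10.2, 2.9) to (16.3, 4.3), a distance of √(6.1² + 1.4²) ≈ 6.3.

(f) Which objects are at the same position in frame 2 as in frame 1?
the red hexagon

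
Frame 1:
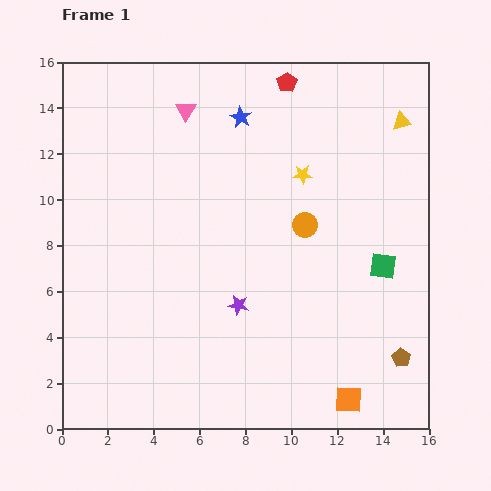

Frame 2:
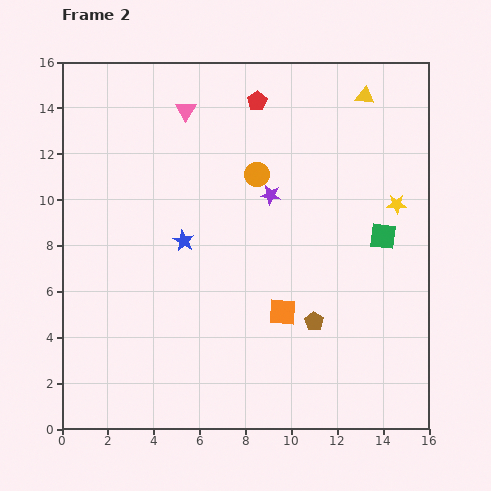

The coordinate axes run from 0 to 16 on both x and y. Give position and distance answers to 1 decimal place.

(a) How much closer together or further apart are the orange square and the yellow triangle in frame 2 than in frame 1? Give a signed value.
-2.2

Distance in frame 1: 12.3. Distance in frame 2: 10.1.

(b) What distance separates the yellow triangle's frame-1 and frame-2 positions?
1.9

The yellow triangle moved from (14.8, 13.4) to (13.2, 14.5), a distance of √(1.6² + 1.1²) ≈ 1.9.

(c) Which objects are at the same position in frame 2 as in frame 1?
the pink triangle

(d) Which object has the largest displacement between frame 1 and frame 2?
the blue star

(moved 6.0; next 5.0)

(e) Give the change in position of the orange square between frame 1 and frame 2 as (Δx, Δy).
(-2.9, 3.8)

The orange square was at (12.5, 1.3) in frame 1 and (9.6, 5.1) in frame 2.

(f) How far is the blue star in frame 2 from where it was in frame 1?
6.0

The blue star moved from (7.8, 13.6) to (5.3, 8.2), a distance of √(2.5² + 5.4²) ≈ 6.0.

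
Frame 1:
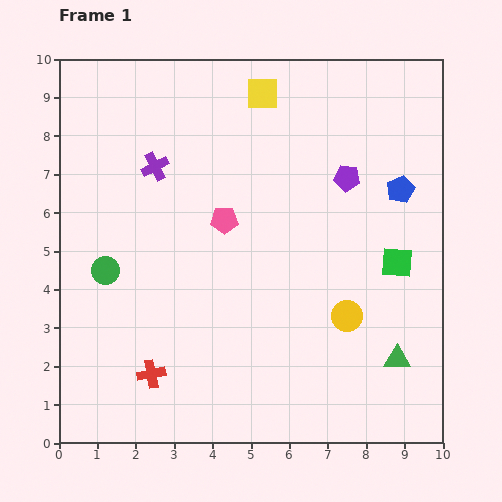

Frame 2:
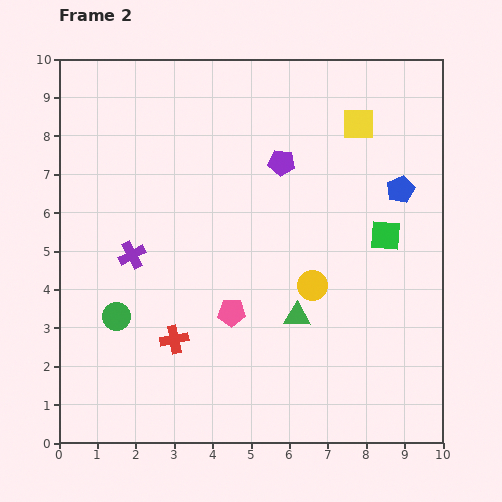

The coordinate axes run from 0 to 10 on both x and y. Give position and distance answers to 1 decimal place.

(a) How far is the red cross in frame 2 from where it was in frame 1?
1.1

The red cross moved from (2.4, 1.8) to (3.0, 2.7), a distance of √(0.6² + 0.9²) ≈ 1.1.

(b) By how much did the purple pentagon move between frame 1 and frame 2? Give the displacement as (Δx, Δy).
(-1.7, 0.4)

The purple pentagon was at (7.5, 6.9) in frame 1 and (5.8, 7.3) in frame 2.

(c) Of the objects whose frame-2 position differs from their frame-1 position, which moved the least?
the green square

(moved 0.8)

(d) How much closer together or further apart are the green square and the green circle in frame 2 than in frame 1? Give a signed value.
-0.3

Distance in frame 1: 7.6. Distance in frame 2: 7.3.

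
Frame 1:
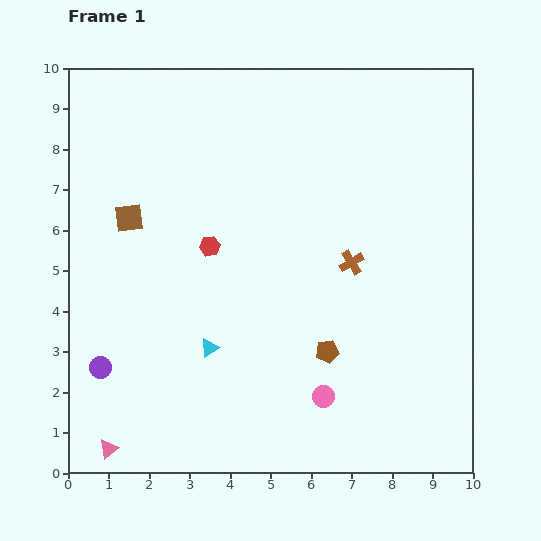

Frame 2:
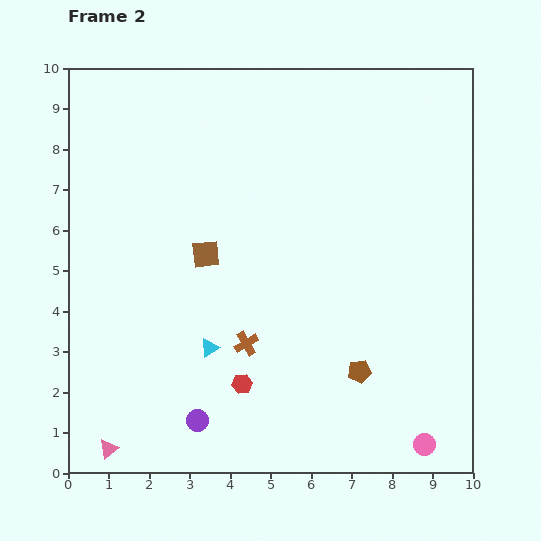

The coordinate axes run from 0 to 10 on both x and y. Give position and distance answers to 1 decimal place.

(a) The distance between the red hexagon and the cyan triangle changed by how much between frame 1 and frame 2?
-1.3

Distance in frame 1: 2.5. Distance in frame 2: 1.2.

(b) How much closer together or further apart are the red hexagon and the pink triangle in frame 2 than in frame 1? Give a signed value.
-1.9

Distance in frame 1: 5.6. Distance in frame 2: 3.7.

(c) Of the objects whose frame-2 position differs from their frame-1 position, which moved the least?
the brown pentagon

(moved 0.9)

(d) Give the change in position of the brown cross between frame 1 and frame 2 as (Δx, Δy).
(-2.6, -2.0)

The brown cross was at (7.0, 5.2) in frame 1 and (4.4, 3.2) in frame 2.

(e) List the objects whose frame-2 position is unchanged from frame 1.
the pink triangle, the cyan triangle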